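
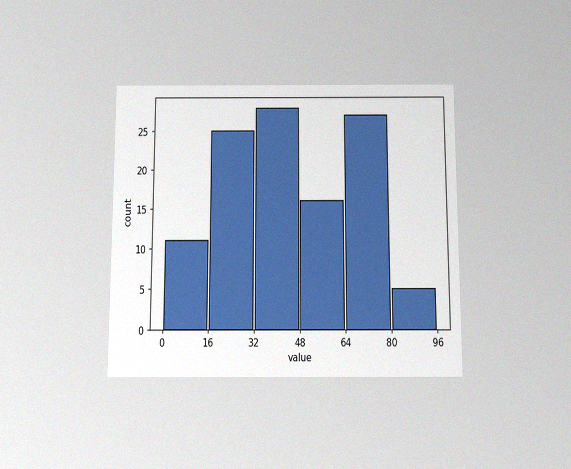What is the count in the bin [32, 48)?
The chart is viewed slightly from below, with some photo noise. The [32, 48) bin has height 28.

28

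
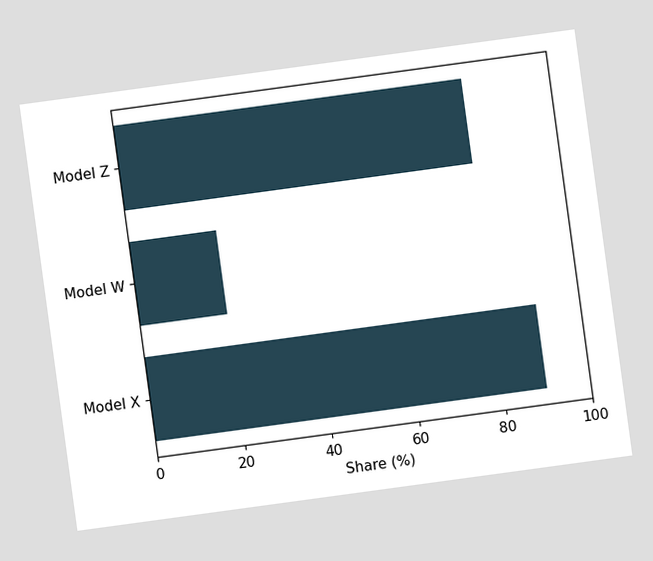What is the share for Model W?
The chart is tilted about 8° counter-clockwise. Reading along the chart's x-axis, the Model W bar reaches 20%.

20%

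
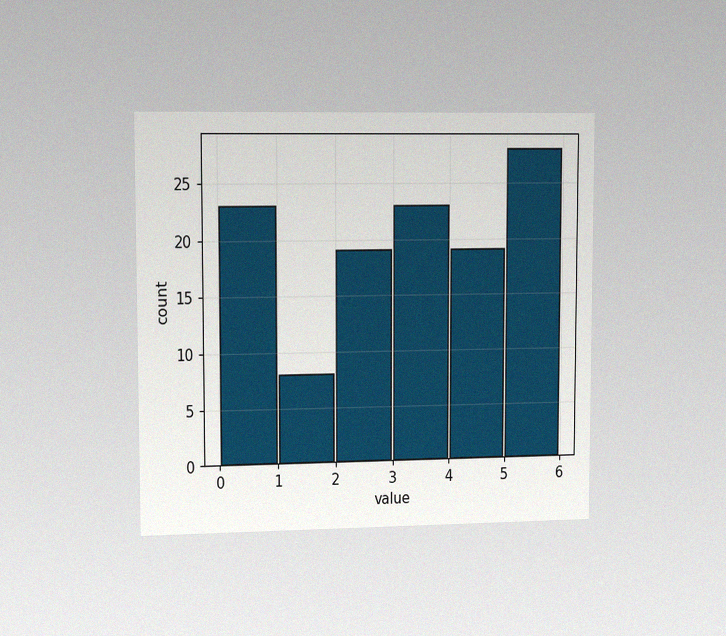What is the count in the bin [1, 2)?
8

The chart is viewed slightly from the left, with some photo noise. The [1, 2) bin has height 8.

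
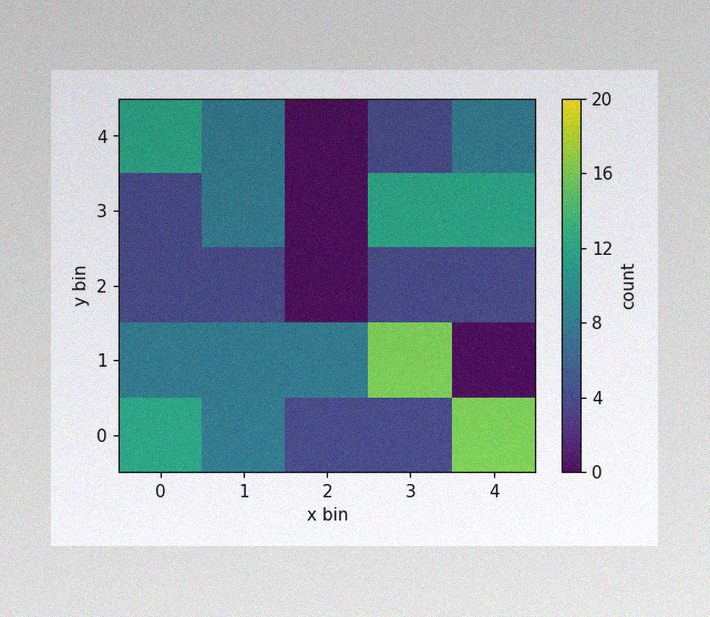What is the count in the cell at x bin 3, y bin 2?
The image has some photo noise and uneven lighting. Matching the cell (3, 2) against the colorbar gives 4.

4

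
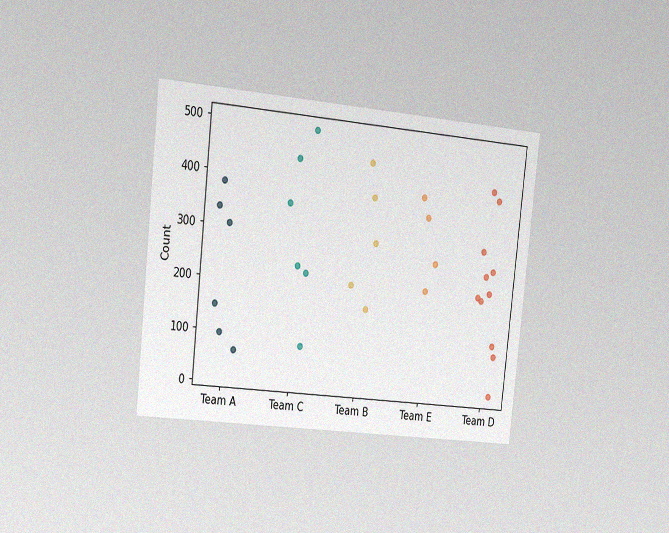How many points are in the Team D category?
11

The chart is tilted about 6° clockwise and viewed slightly from the left, with some photo noise. Counting the markers in the Team D column gives 11.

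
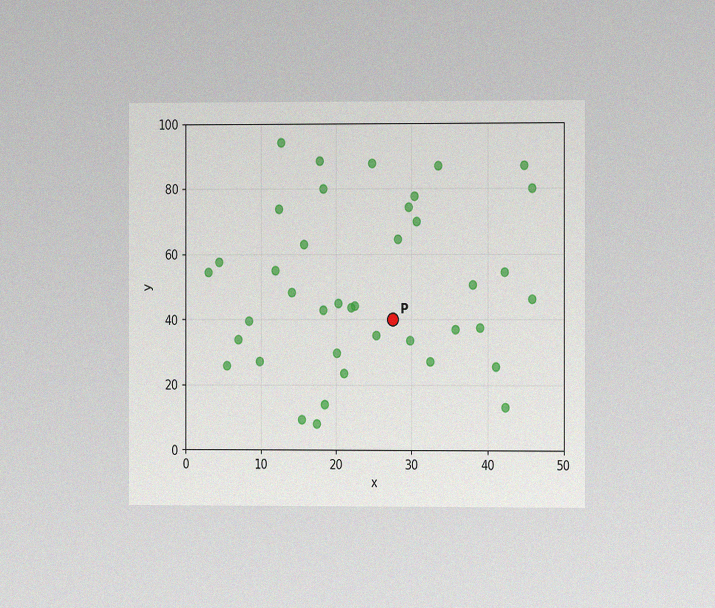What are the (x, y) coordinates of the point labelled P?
(27.5, 40)

The chart is viewed at a slight angle, with some photo noise. Following the gridlines from P to each axis, P sits at (27.5, 40).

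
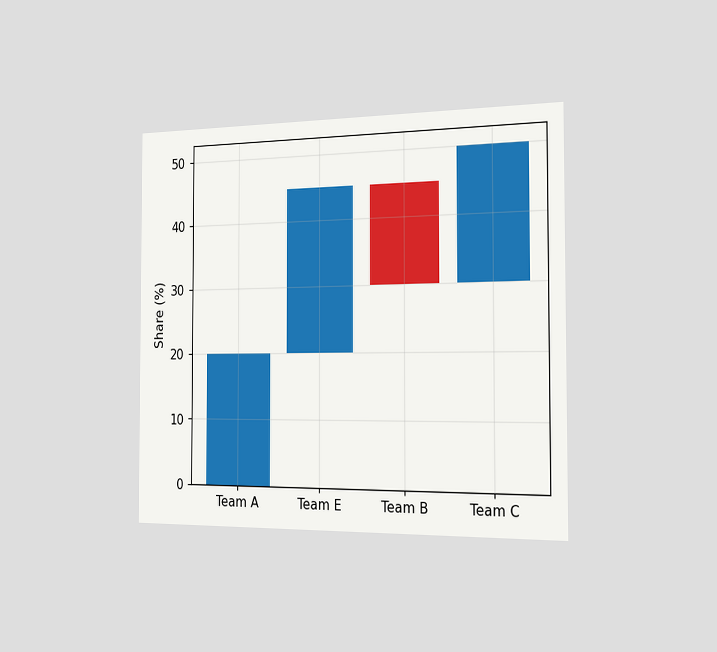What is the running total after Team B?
The chart is viewed slightly from the right. After Team B the running total reaches 30%.

30%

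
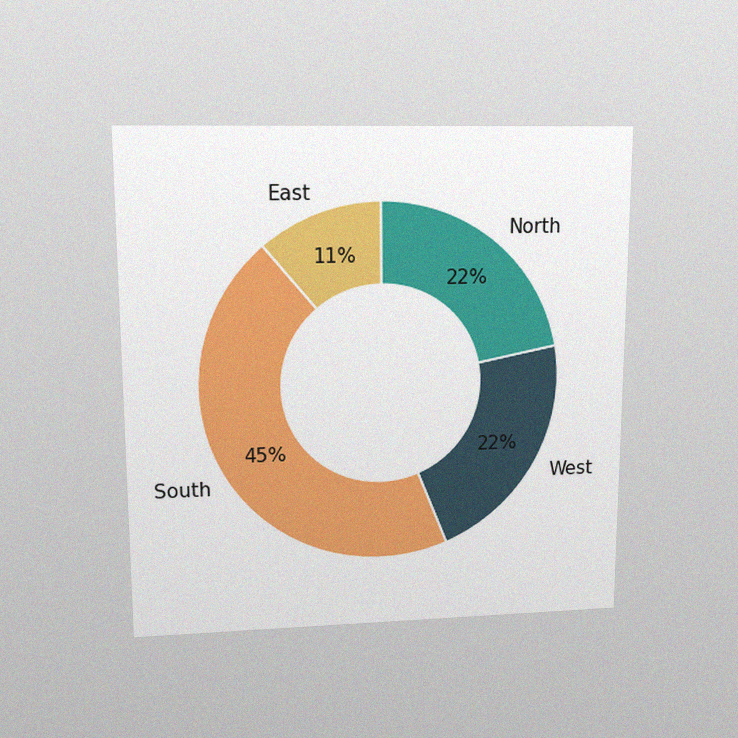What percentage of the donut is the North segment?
The chart is viewed at a slight angle, with some photo noise. The North segment takes up 22% of the ring.

22%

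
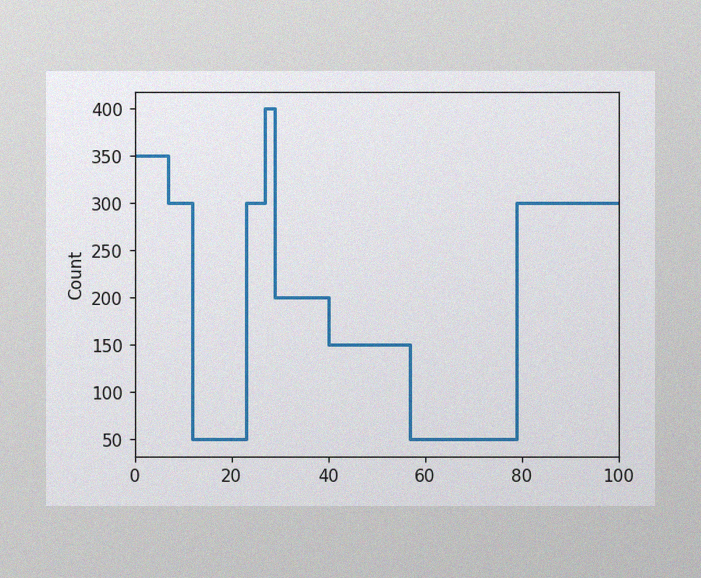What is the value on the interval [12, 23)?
The image has some photo noise and uneven lighting. On [12, 23) the step sits at 50.

50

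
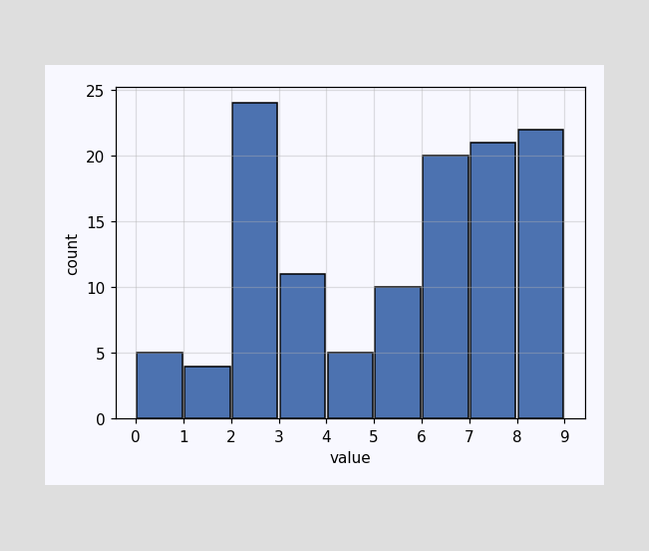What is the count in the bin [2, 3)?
The [2, 3) bin has height 24.

24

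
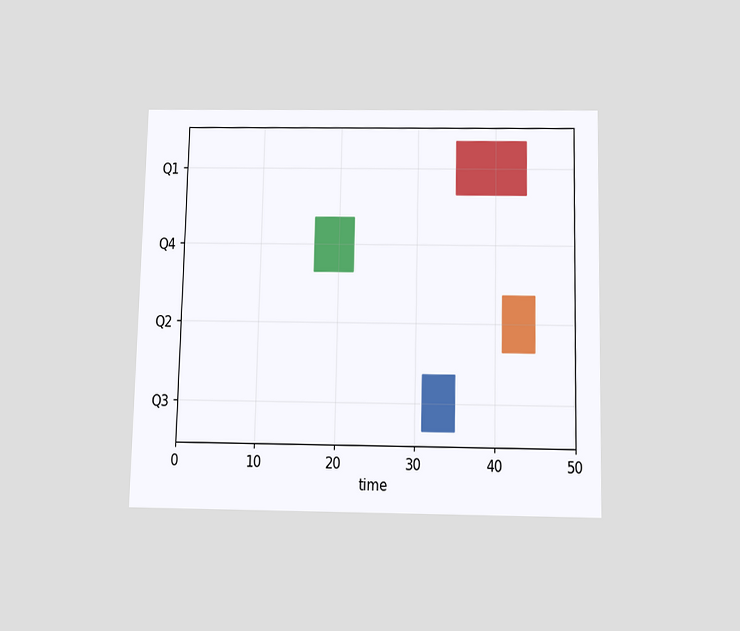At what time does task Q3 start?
31

The chart is viewed slightly from below. The Q3 bar begins at t=31.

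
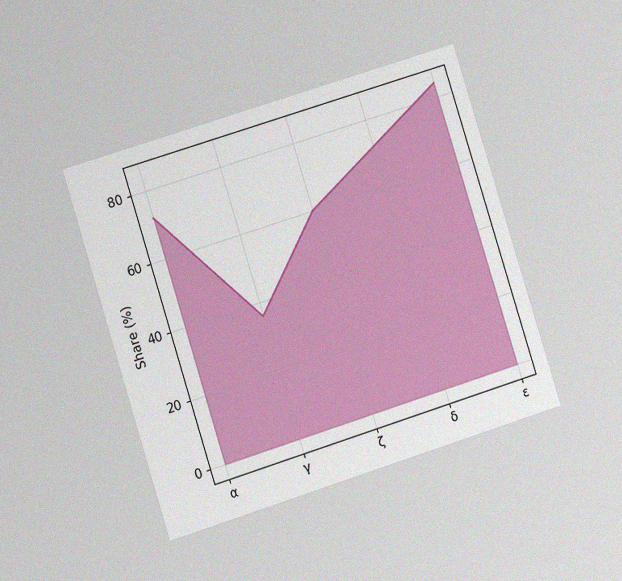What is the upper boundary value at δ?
The chart is tilted about 18° counter-clockwise and viewed at a slight angle, with some photo noise. At δ the upper boundary is at 72%.

72%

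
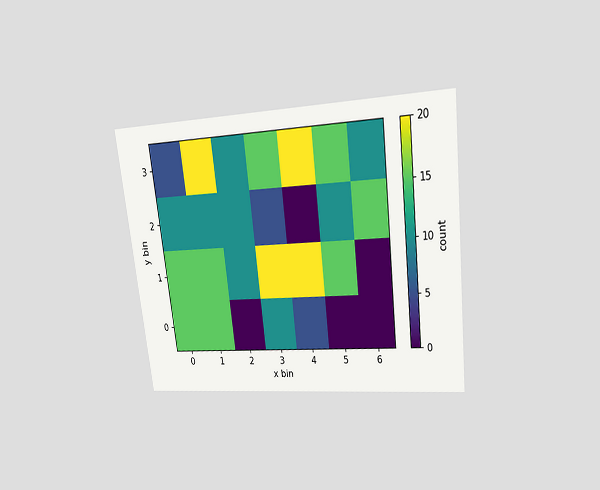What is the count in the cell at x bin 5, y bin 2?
The chart is tilted about 7° counter-clockwise and viewed at a slight angle. Matching the cell (5, 2) against the colorbar gives 10.

10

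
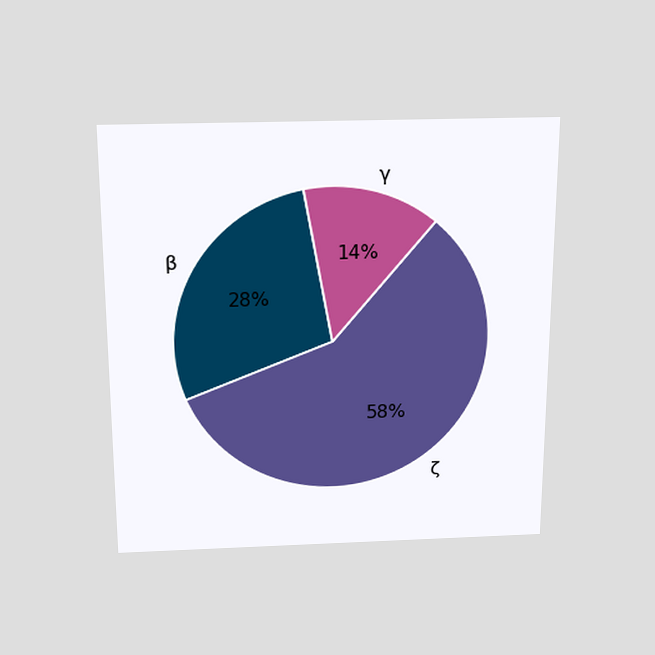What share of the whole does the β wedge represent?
The chart is viewed slightly from above. The β slice takes up 28% of the pie.

28%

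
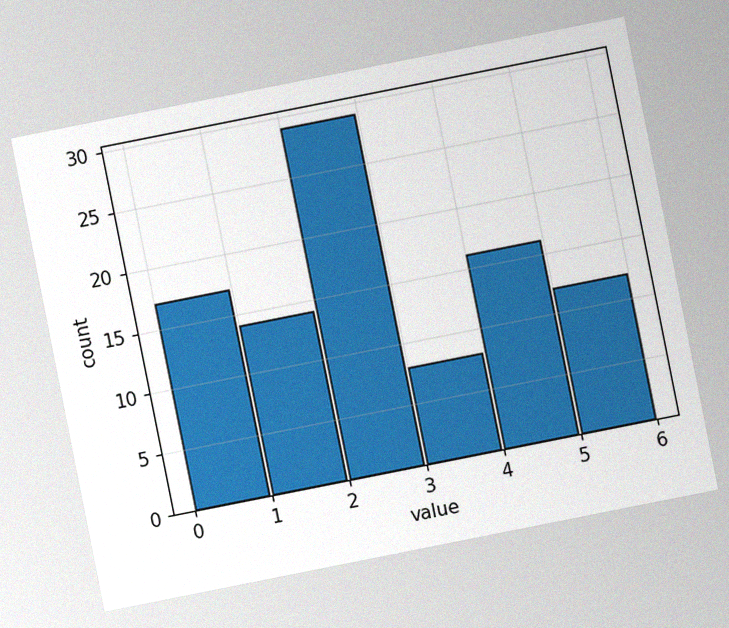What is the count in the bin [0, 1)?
17

The chart is tilted about 11° counter-clockwise, with some photo noise. The [0, 1) bin has height 17.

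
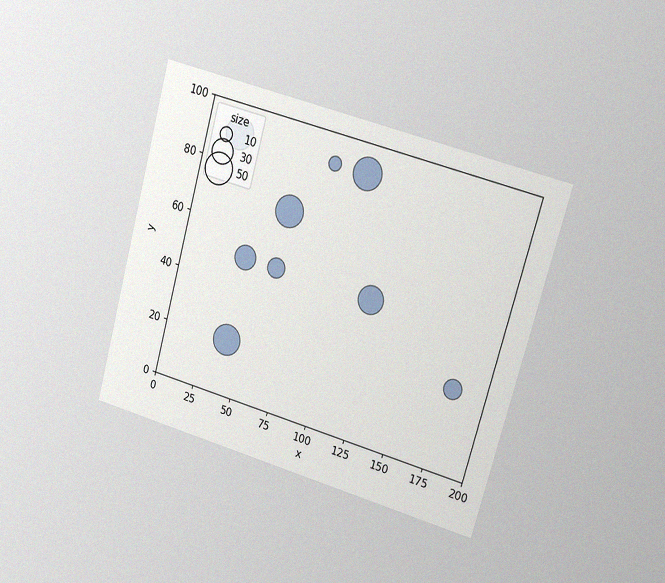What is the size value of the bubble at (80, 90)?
10

The chart is tilted about 16° clockwise and viewed at a slight angle, with some photo noise. Matching the bubble at (80, 90) against the size legend gives 10.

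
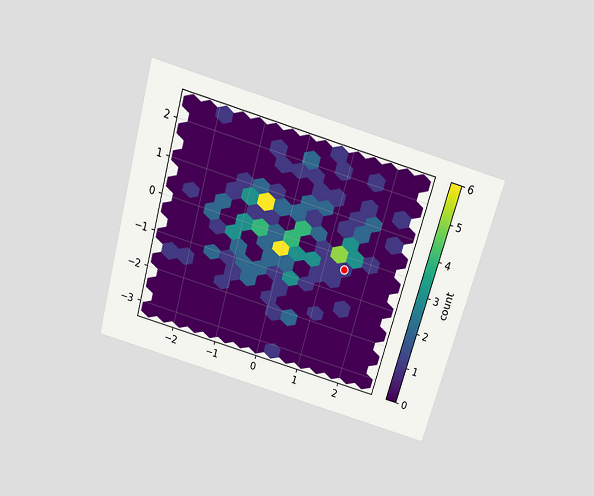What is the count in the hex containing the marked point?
1

The chart is tilted about 16° clockwise and viewed slightly from above. The marked hex reads 1 on the colorbar.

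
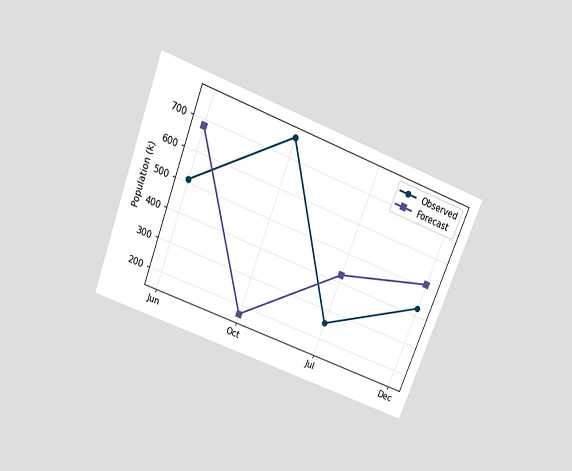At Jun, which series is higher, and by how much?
The chart is tilted about 21° clockwise and viewed slightly from above. At Jun, Forecast sits above the other line by 170k.

Forecast, by 170k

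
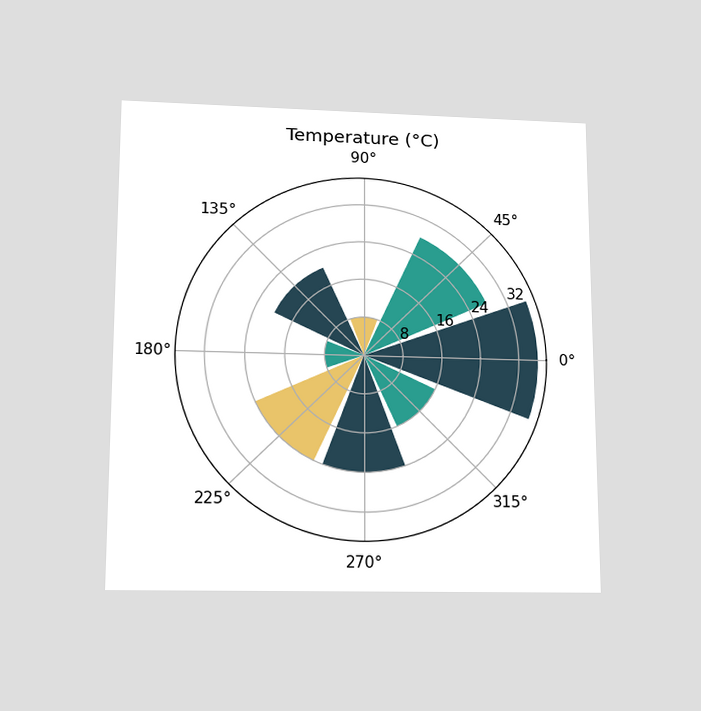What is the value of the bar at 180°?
8°C

The chart is viewed slightly from below. The bar at 180° reaches 8°C on the radial axis.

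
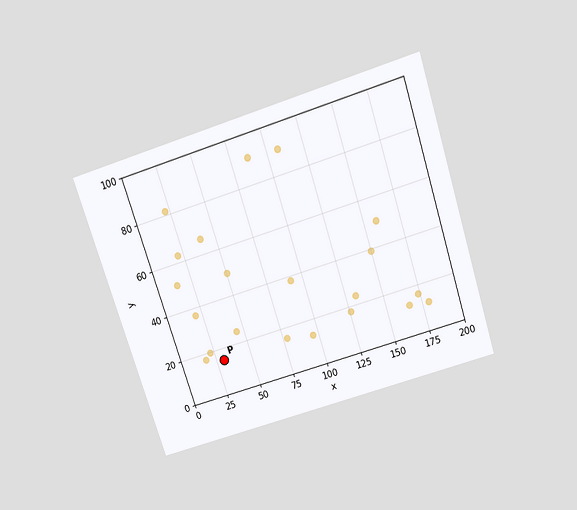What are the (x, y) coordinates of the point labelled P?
(30, 15)

The chart is tilted about 18° counter-clockwise and viewed slightly from above. Following the gridlines from P to each axis, P sits at (30, 15).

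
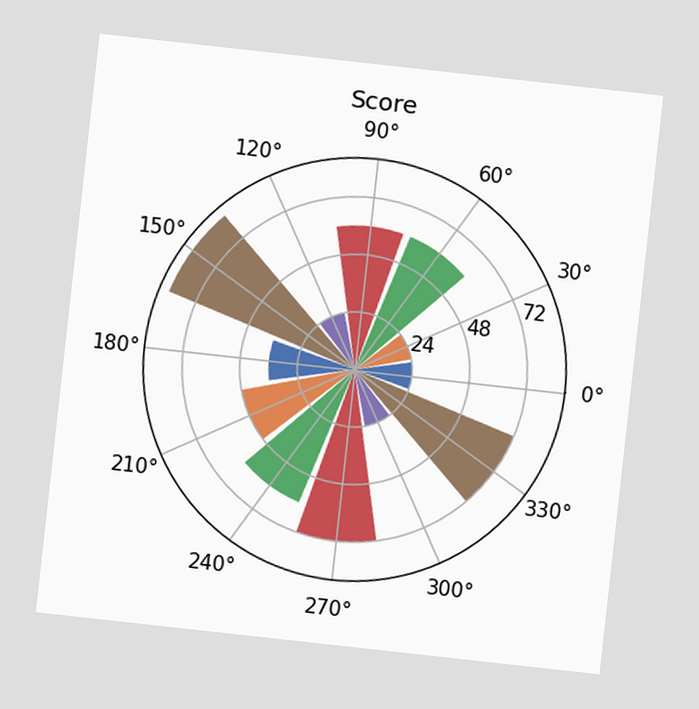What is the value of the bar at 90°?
The chart is tilted about 6° clockwise. The bar at 90° reaches 60 on the radial axis.

60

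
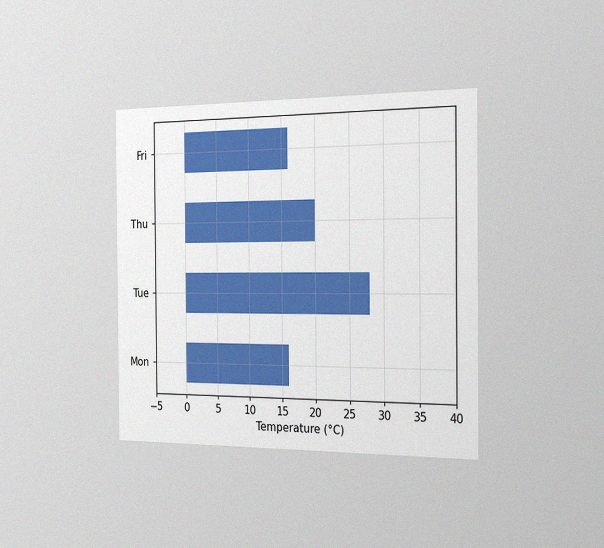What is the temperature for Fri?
16°C

The chart is viewed slightly from the right, with some photo noise. Reading along the chart's x-axis, the Fri bar reaches 16°C.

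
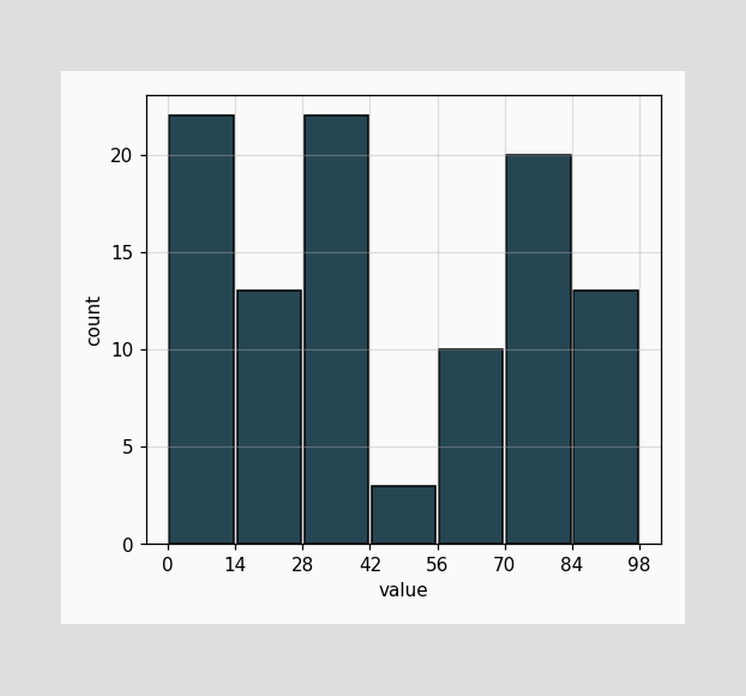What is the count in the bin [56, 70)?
The [56, 70) bin has height 10.

10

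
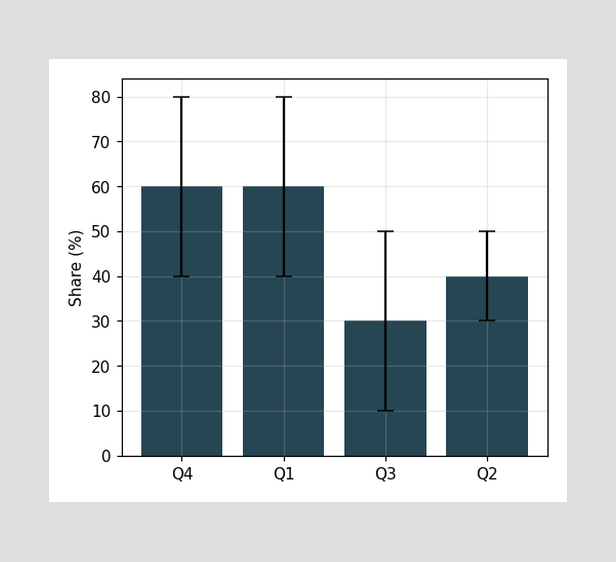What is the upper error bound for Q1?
The Q1 bar's upper whisker reaches 80%.

80%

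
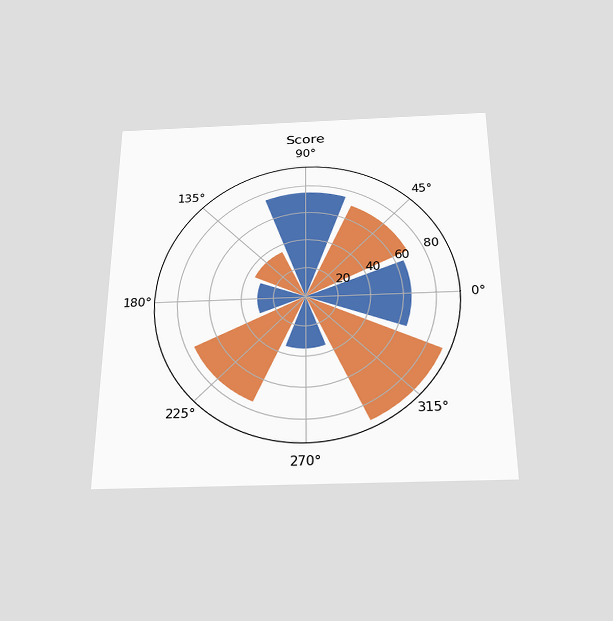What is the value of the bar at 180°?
The chart is viewed slightly from below. The bar at 180° reaches 30 on the radial axis.

30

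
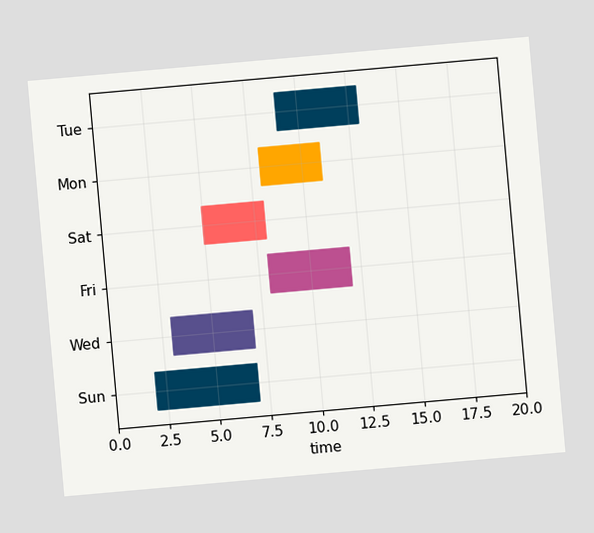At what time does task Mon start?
8

The chart is tilted about 5° counter-clockwise. The Mon bar begins at t=8.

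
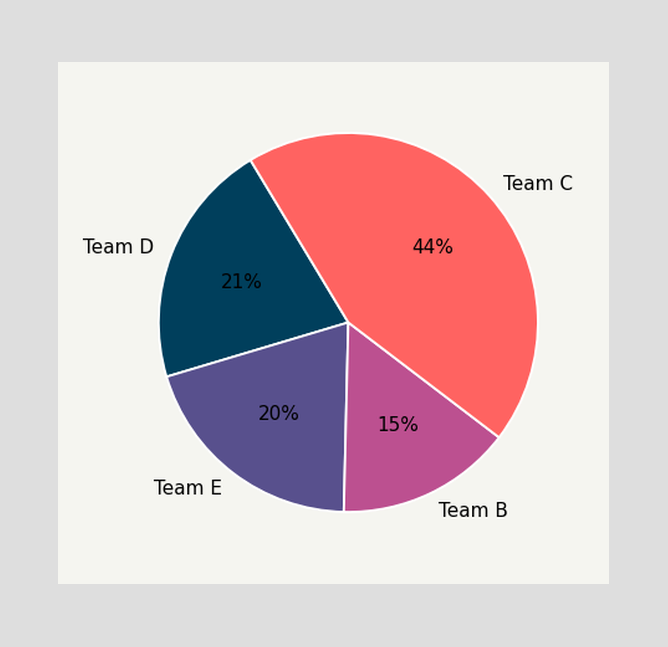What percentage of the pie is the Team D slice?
21%

The Team D slice takes up 21% of the pie.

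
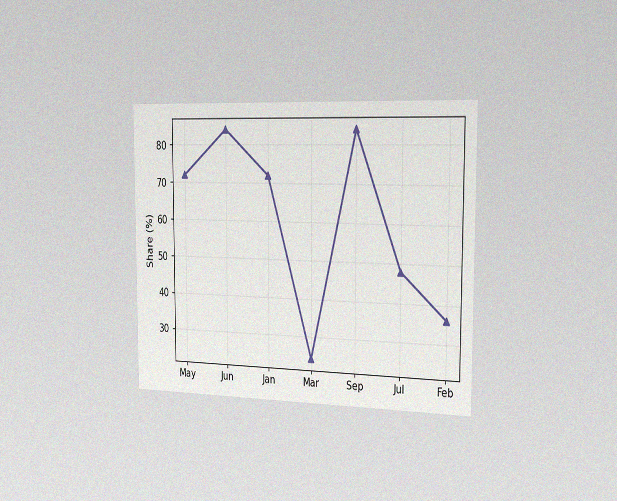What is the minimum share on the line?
The chart is viewed slightly from the right, with some photo noise. The lowest point is at Mar, and reading across to the y-axis gives 24%.

24%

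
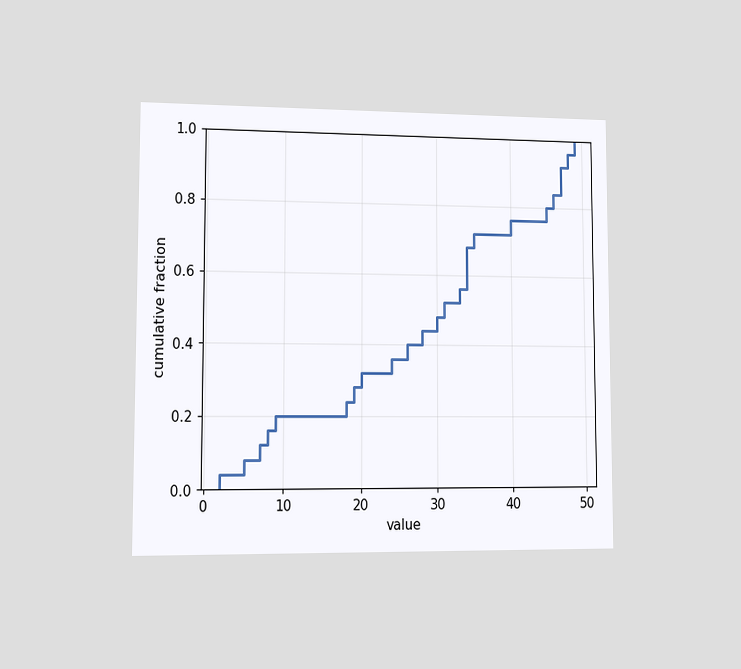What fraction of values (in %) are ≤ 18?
The chart is viewed at a slight angle. At x=18 the ECDF step is at 24%.

24%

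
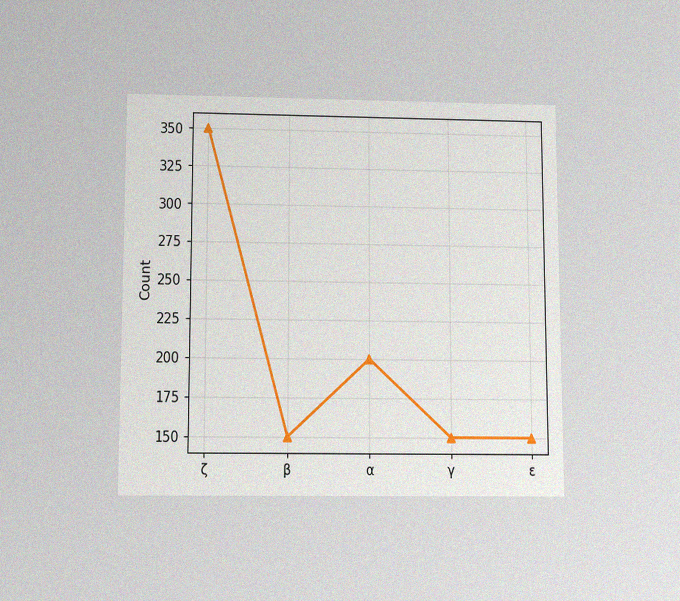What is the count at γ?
150

The chart is viewed slightly from below, with some photo noise. At γ, the line is at 150.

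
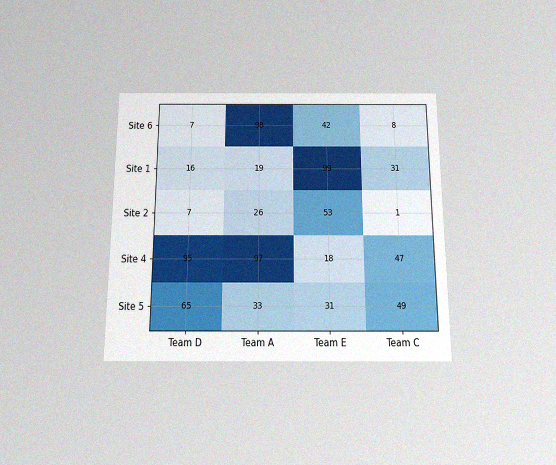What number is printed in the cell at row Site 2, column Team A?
26

The chart is viewed slightly from below, with some photo noise. The (Site 2, Team A) cell reads 26.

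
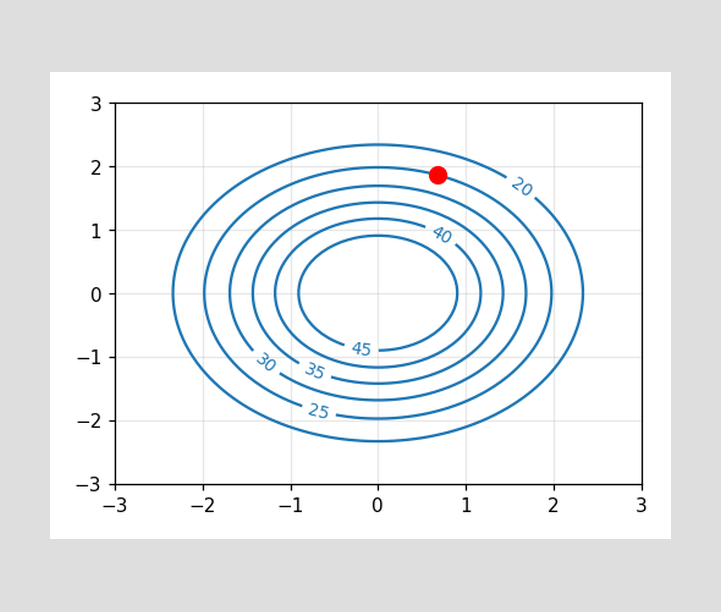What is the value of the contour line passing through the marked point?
The marked point sits on the contour labelled 25.

25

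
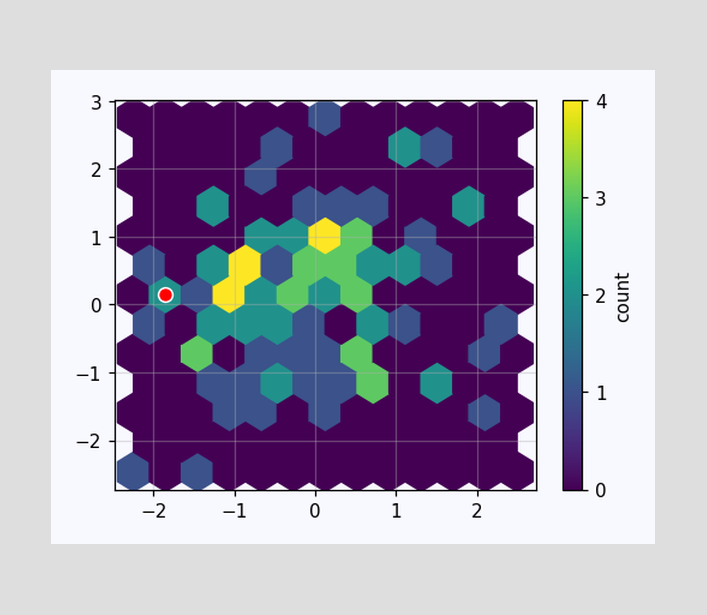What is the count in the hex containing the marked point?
2

The marked hex reads 2 on the colorbar.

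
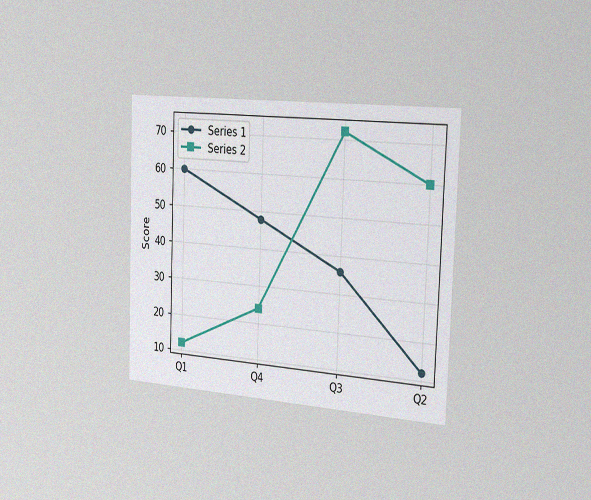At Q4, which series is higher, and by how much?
Series 1, by 24

The chart is tilted about 2° clockwise and viewed slightly from the right, with some photo noise. At Q4, Series 1 sits above the other line by 24.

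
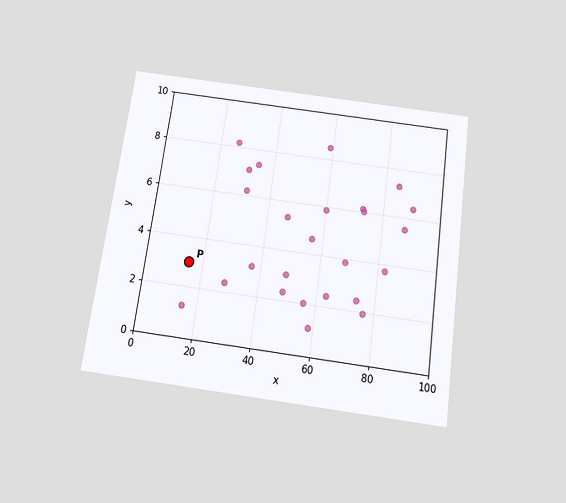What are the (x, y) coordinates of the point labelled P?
(15, 3)

The chart is tilted about 8° clockwise and viewed slightly from below. Following the gridlines from P to each axis, P sits at (15, 3).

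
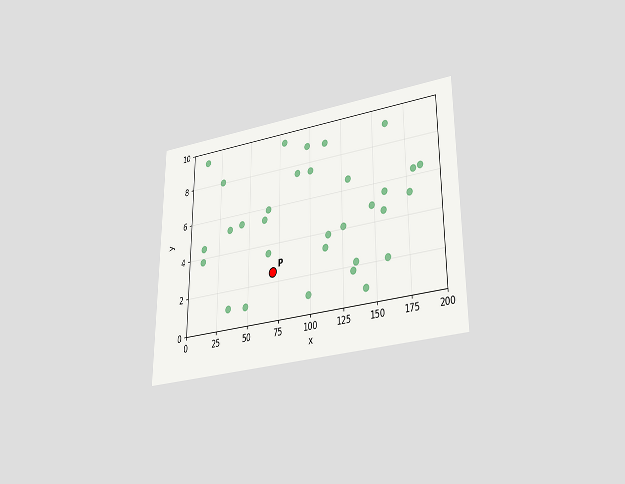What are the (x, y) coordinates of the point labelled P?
The chart is viewed slightly from below. Following the gridlines from P to each axis, P sits at (70, 2.5).

(70, 2.5)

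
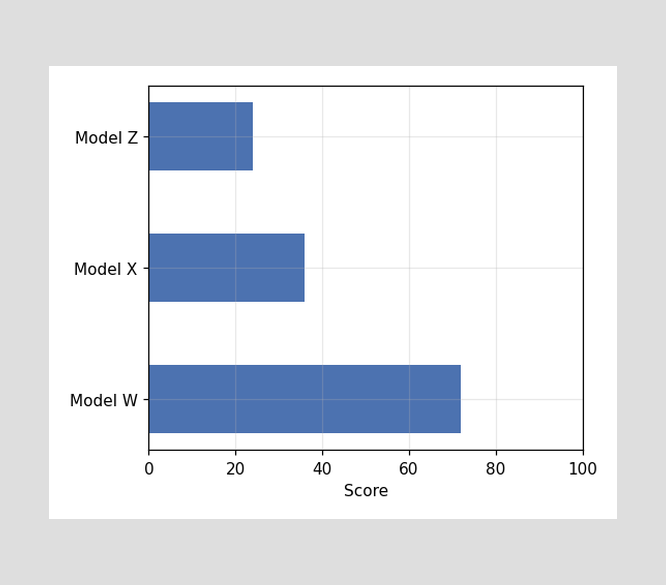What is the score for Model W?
Reading along the chart's x-axis, the Model W bar reaches 72.

72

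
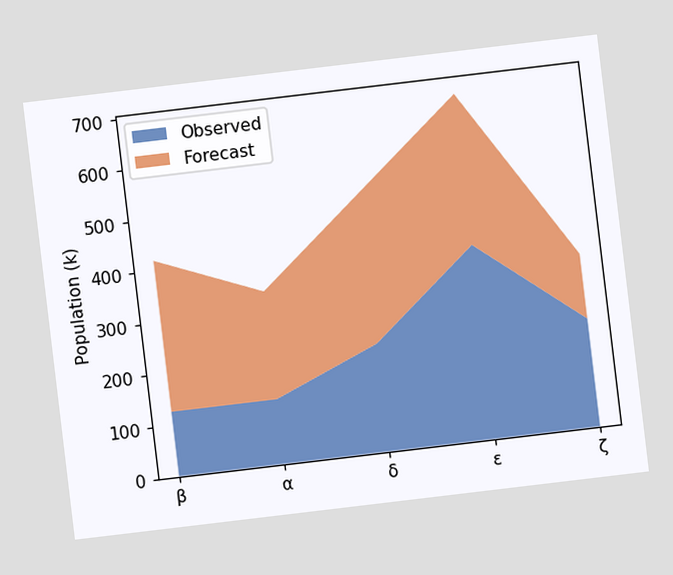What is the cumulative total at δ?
504k

The chart is tilted about 7° counter-clockwise. The stacked total at δ reaches 504k.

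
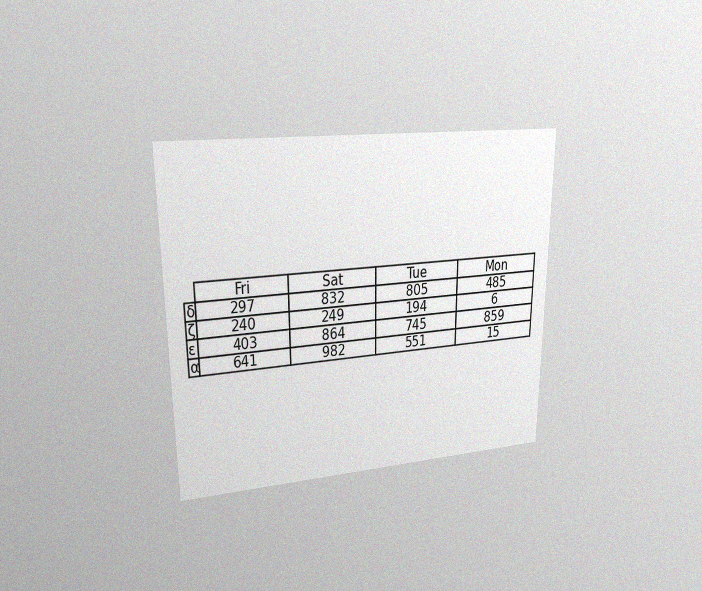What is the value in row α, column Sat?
982

The chart is viewed at a slight angle, with some photo noise. The (α, Sat) cell reads 982.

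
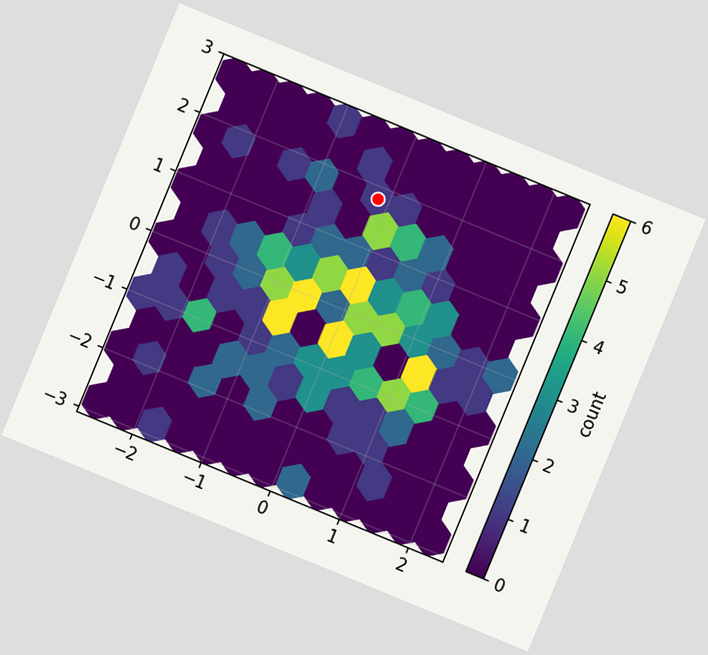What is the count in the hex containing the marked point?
The chart is tilted about 22° clockwise. The marked hex reads 1 on the colorbar.

1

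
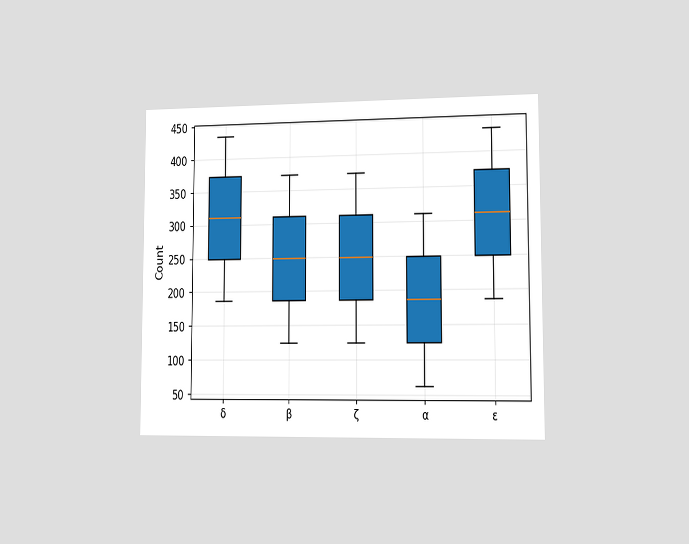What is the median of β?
248

The chart is viewed slightly from the right. The median line in the β box sits at 248.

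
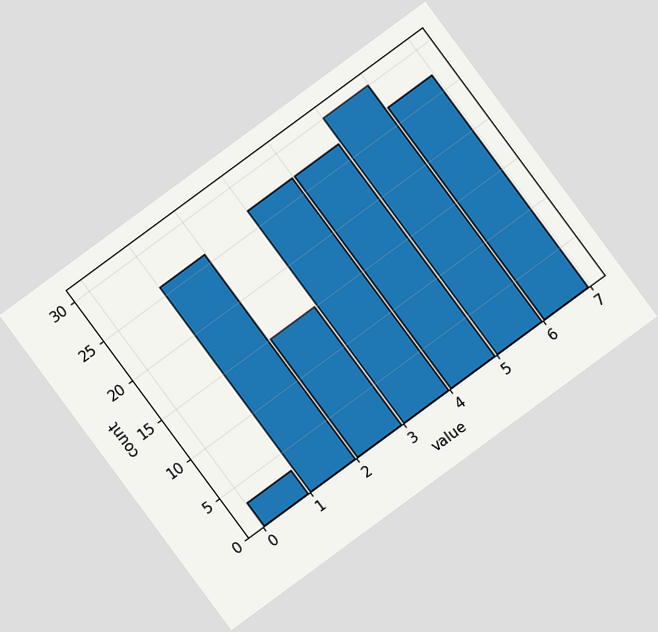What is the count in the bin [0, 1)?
The chart is tilted about 36° counter-clockwise. The [0, 1) bin has height 3.

3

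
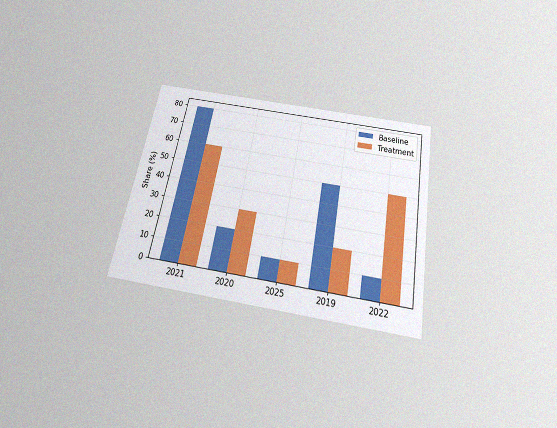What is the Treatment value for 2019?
20%

The chart is tilted about 10° clockwise and viewed slightly from below, with some photo noise. The Treatment bar at 2019 reaches 20% on the y-axis.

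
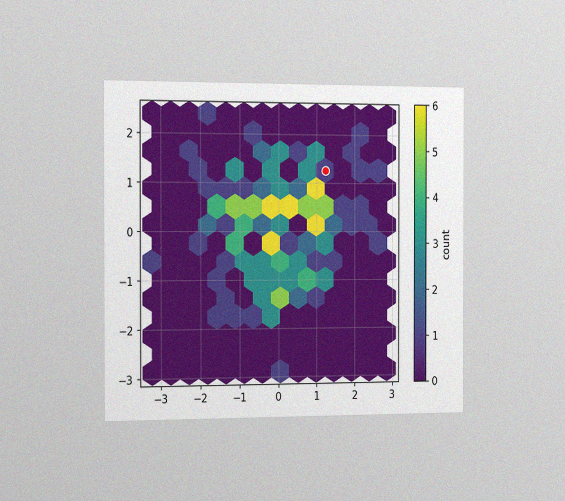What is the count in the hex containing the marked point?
1

The chart is viewed slightly from the left, with some photo noise. The marked hex reads 1 on the colorbar.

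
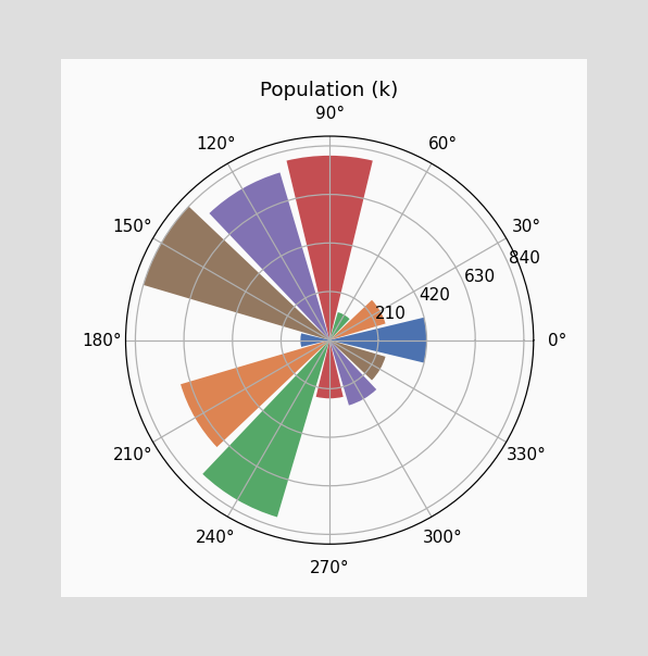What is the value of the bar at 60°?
126k

The bar at 60° reaches 126k on the radial axis.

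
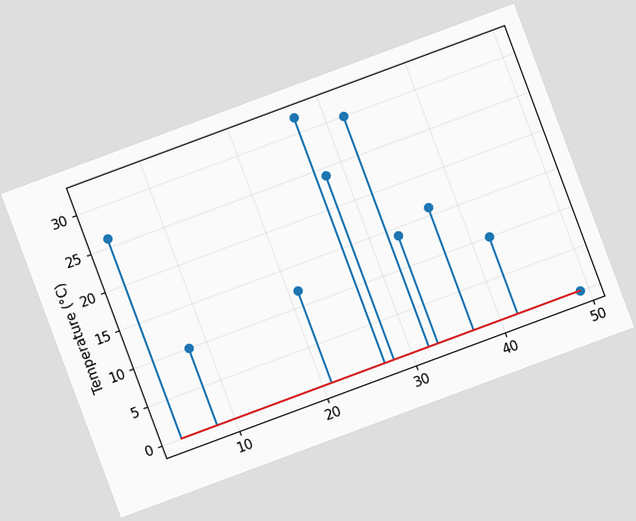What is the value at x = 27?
The chart is tilted about 20° counter-clockwise. The stem at x=27 reaches 32°C.

32°C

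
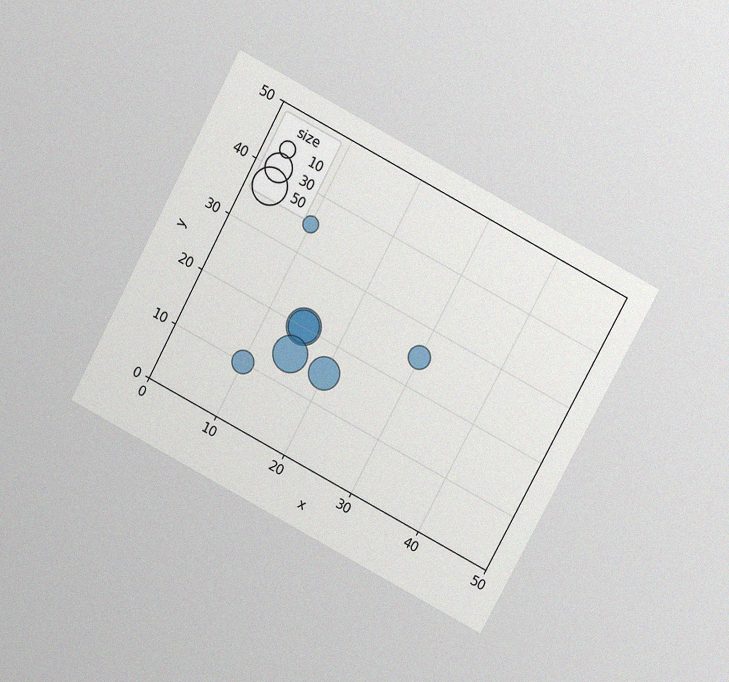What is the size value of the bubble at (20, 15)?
40

The chart is tilted about 28° clockwise and viewed slightly from above, with some photo noise. Matching the bubble at (20, 15) against the size legend gives 40.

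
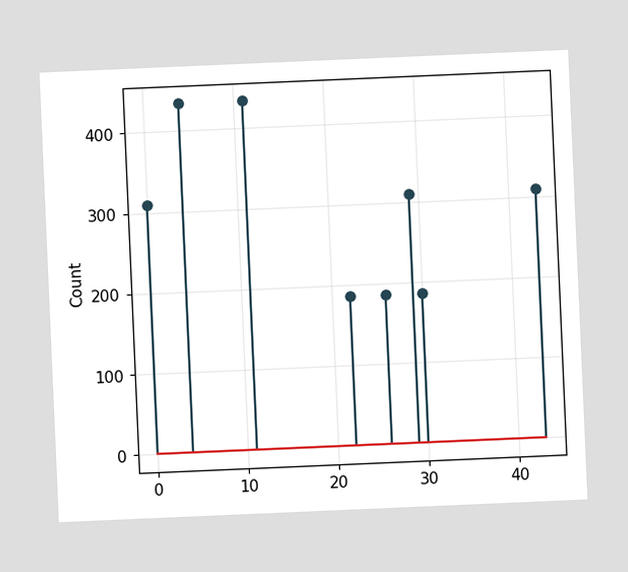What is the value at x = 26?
186

The chart is tilted about 2° counter-clockwise. The stem at x=26 reaches 186.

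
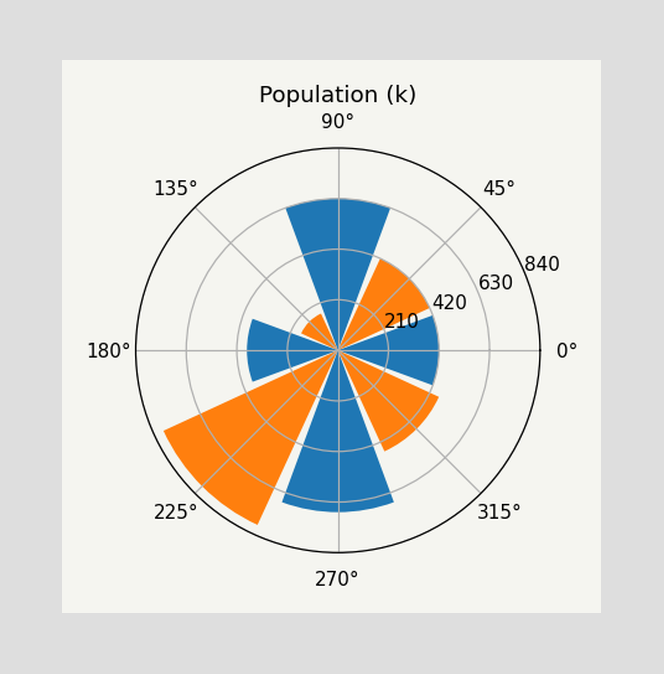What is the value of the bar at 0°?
The bar at 0° reaches 420k on the radial axis.

420k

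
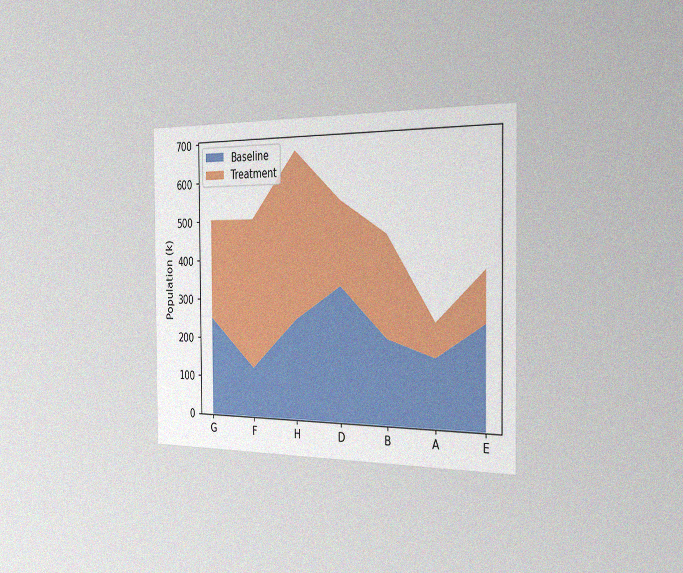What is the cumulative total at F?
The chart is viewed slightly from the right, with some photo noise. The stacked total at F reaches 504k.

504k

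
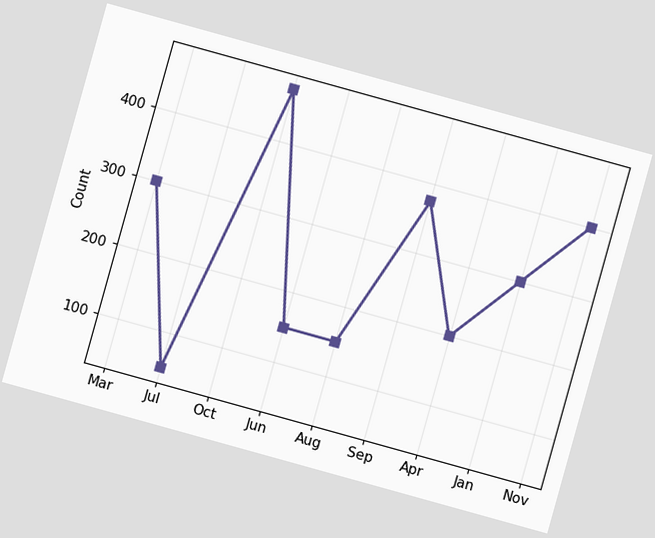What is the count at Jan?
The chart is tilted about 16° clockwise. At Jan, the line is at 300.

300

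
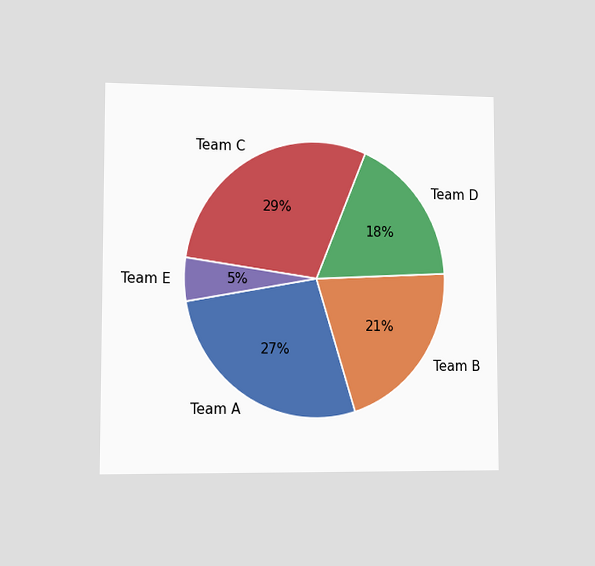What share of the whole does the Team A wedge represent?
The chart is viewed slightly from the left. The Team A slice takes up 27% of the pie.

27%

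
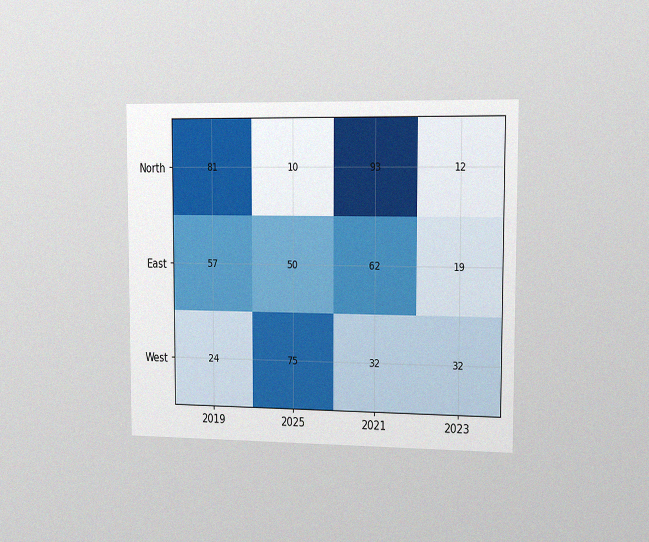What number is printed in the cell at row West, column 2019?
24

The chart is viewed slightly from the right, with some photo noise. The (West, 2019) cell reads 24.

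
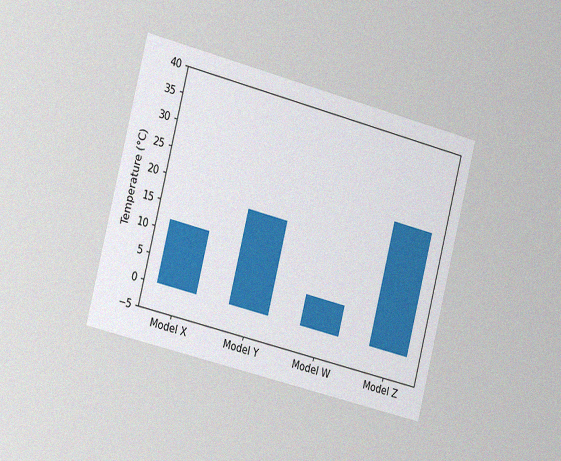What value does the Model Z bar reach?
The chart is tilted about 14° clockwise and viewed slightly from the left, with some photo noise. Reading along the chart's y-axis, the Model Z bar reaches 24°C.

24°C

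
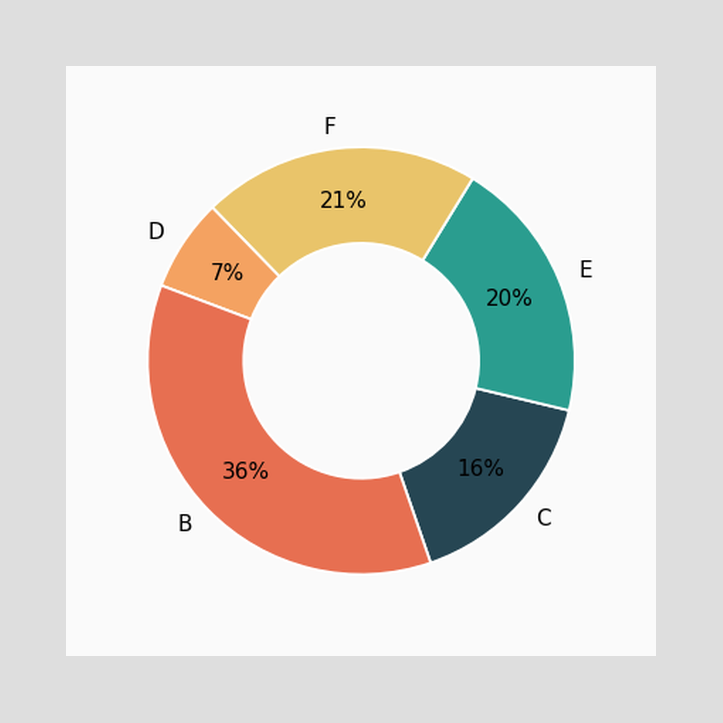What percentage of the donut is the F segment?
The F segment takes up 21% of the ring.

21%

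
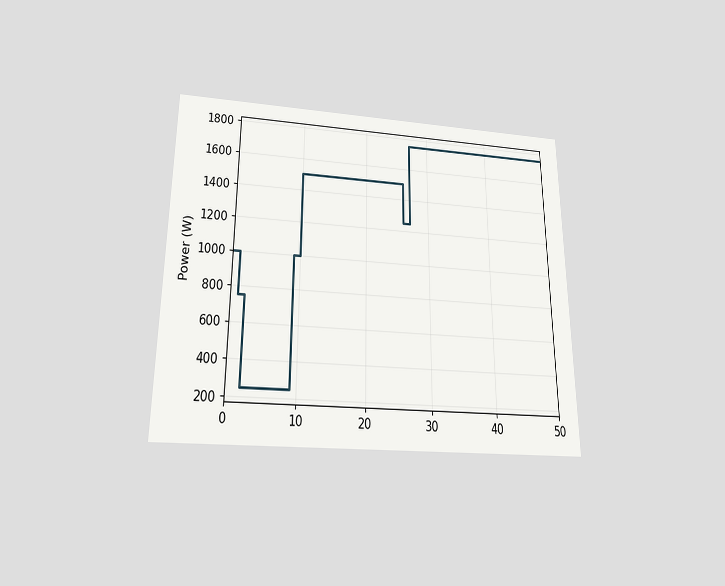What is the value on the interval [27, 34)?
1750W

The chart is viewed slightly from below. On [27, 34) the step sits at 1750W.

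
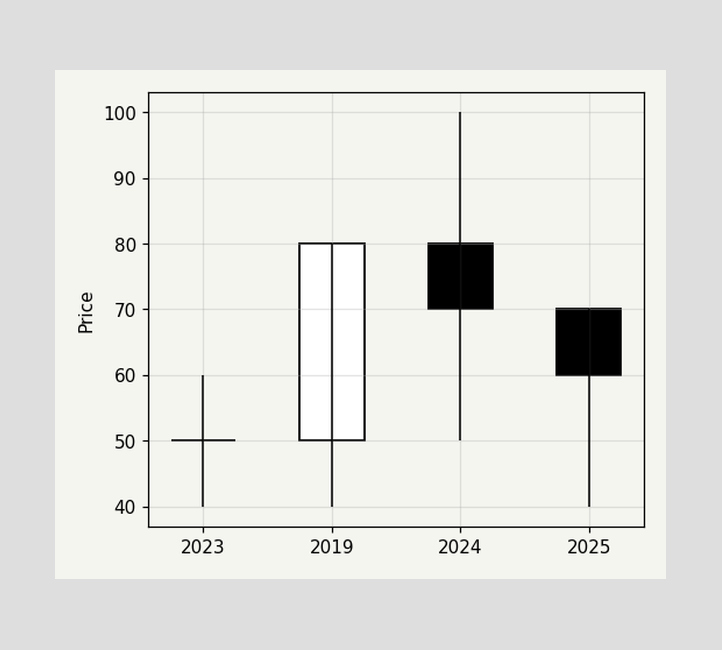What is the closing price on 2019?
The 2019 candle closes at 80.

80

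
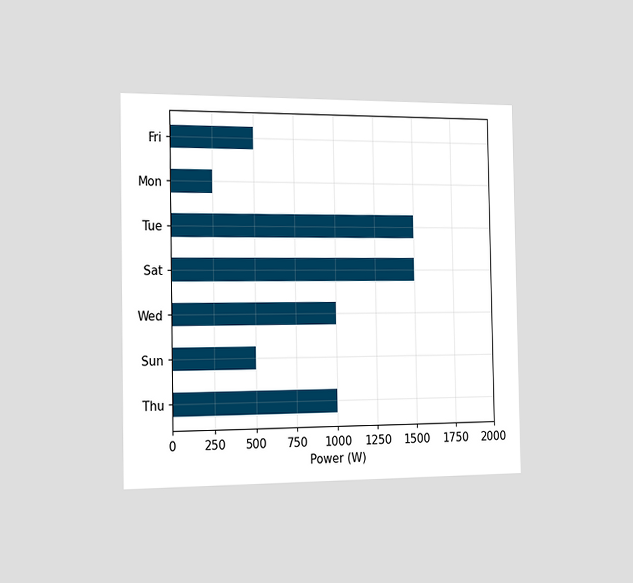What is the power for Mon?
250W

The chart is viewed slightly from the left. Reading along the chart's x-axis, the Mon bar reaches 250W.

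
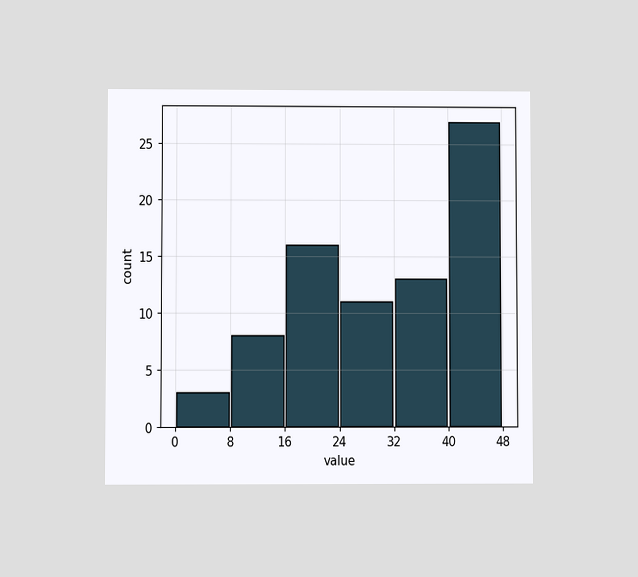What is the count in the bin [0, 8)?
3

The chart is viewed at a slight angle. The [0, 8) bin has height 3.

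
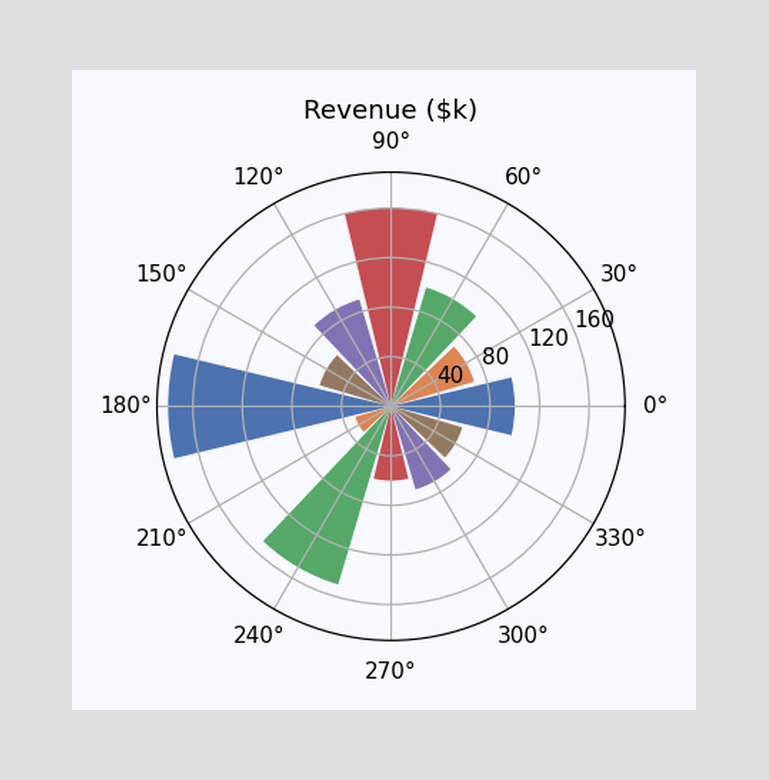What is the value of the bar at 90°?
The bar at 90° reaches $160k on the radial axis.

$160k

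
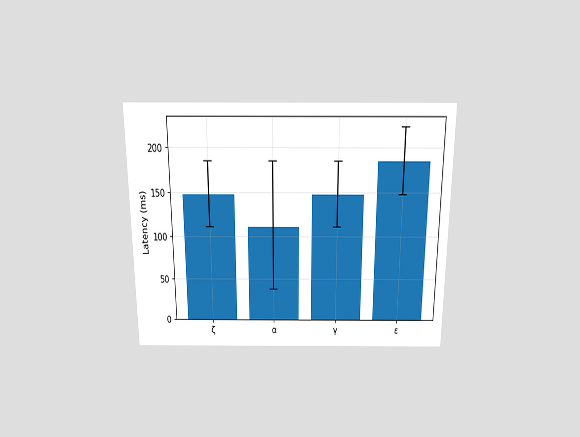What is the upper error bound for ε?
The chart is viewed slightly from above. The ε bar's upper whisker reaches 222ms.

222ms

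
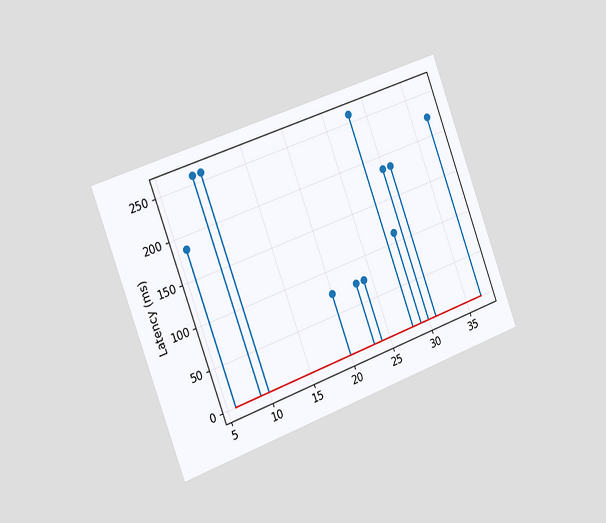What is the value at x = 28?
259ms

The chart is tilted about 20° counter-clockwise and viewed slightly from the left. The stem at x=28 reaches 259ms.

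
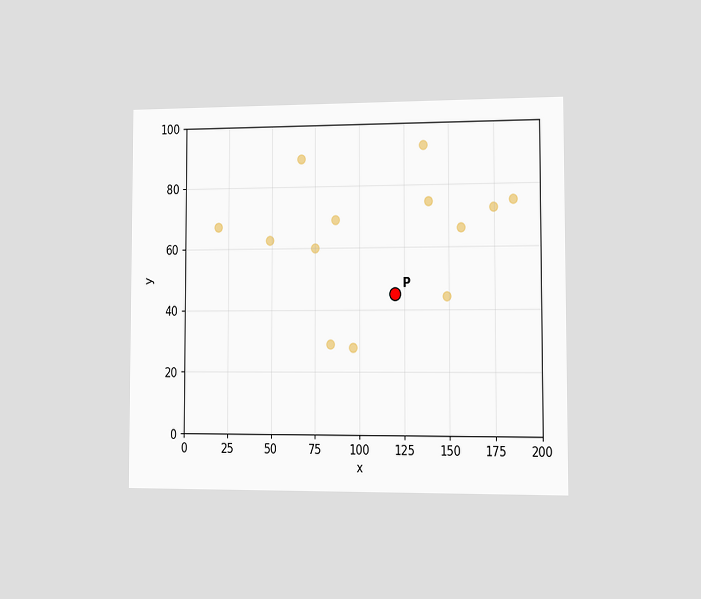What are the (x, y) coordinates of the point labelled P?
(120, 45)

The chart is viewed slightly from the right. Following the gridlines from P to each axis, P sits at (120, 45).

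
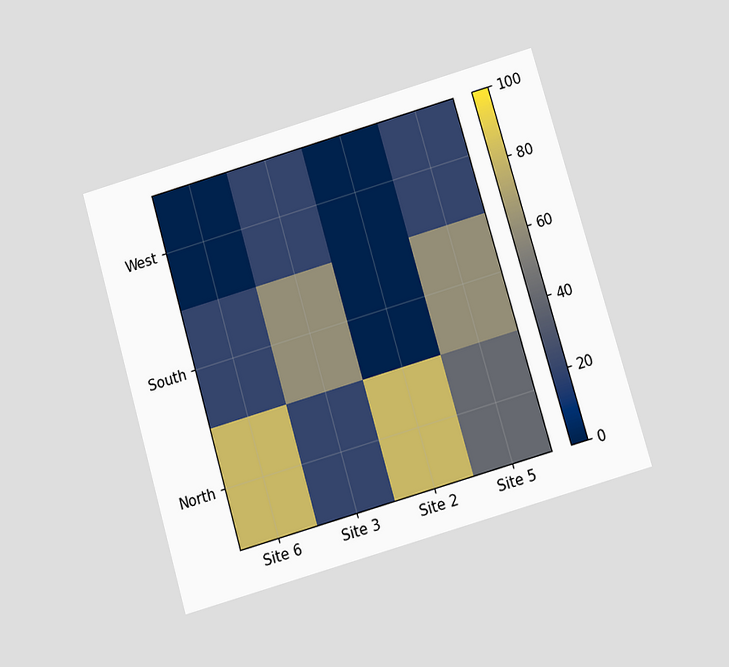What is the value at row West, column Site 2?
The chart is tilted about 16° counter-clockwise and viewed slightly from below. Matching cell (West, Site 2) against the colorbar gives 0.

0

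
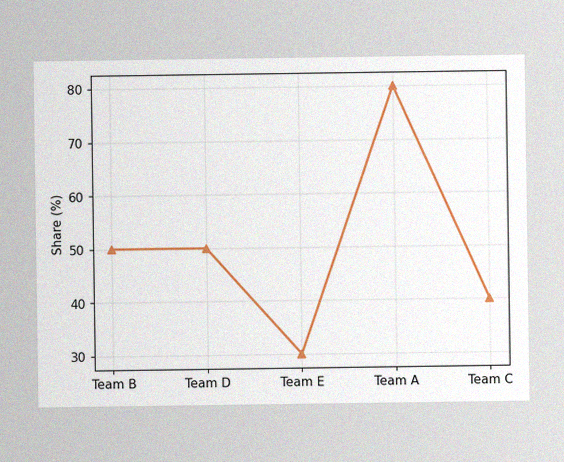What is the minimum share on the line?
The image has some photo noise and uneven lighting. The lowest point is at Team E, and reading across to the y-axis gives 30%.

30%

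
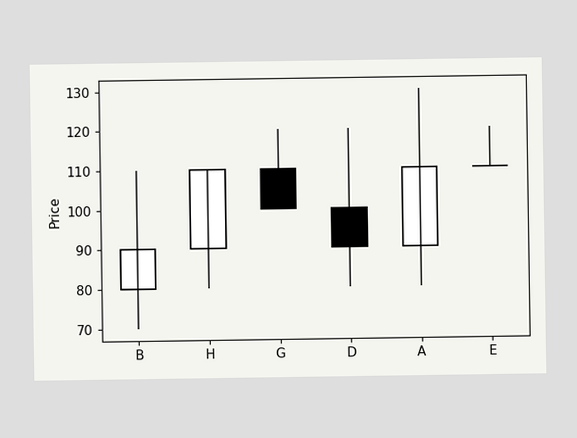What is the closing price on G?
100

The G candle closes at 100.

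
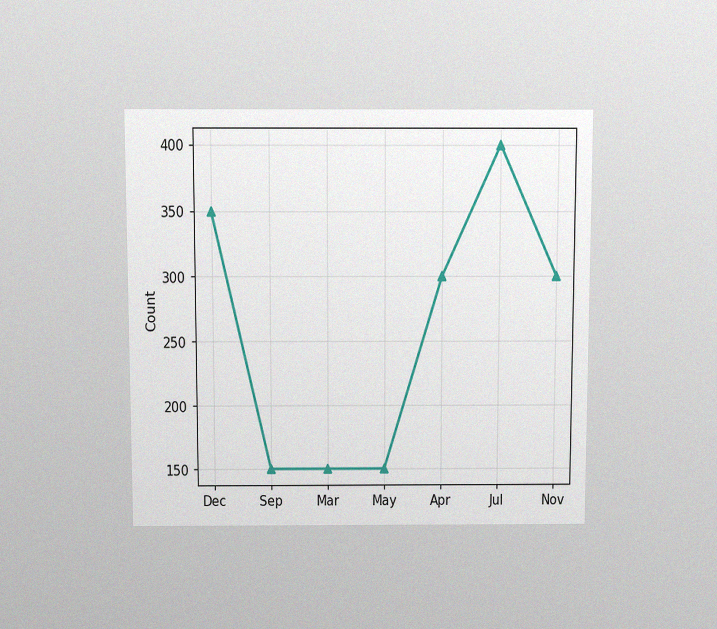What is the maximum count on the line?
400

The chart is viewed slightly from above, with some photo noise. The highest point is at Jul, and reading across to the y-axis gives 400.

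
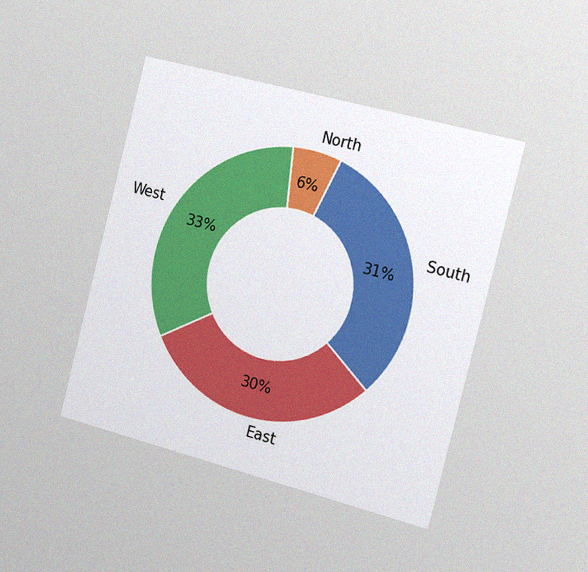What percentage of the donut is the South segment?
The chart is tilted about 14° clockwise and viewed slightly from the right, with some photo noise. The South segment takes up 31% of the ring.

31%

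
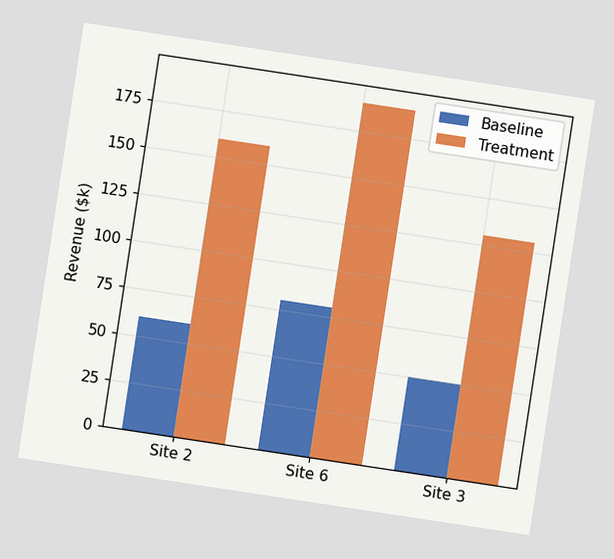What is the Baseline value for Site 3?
The chart is tilted about 9° clockwise. The Baseline bar at Site 3 reaches $50k on the y-axis.

$50k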